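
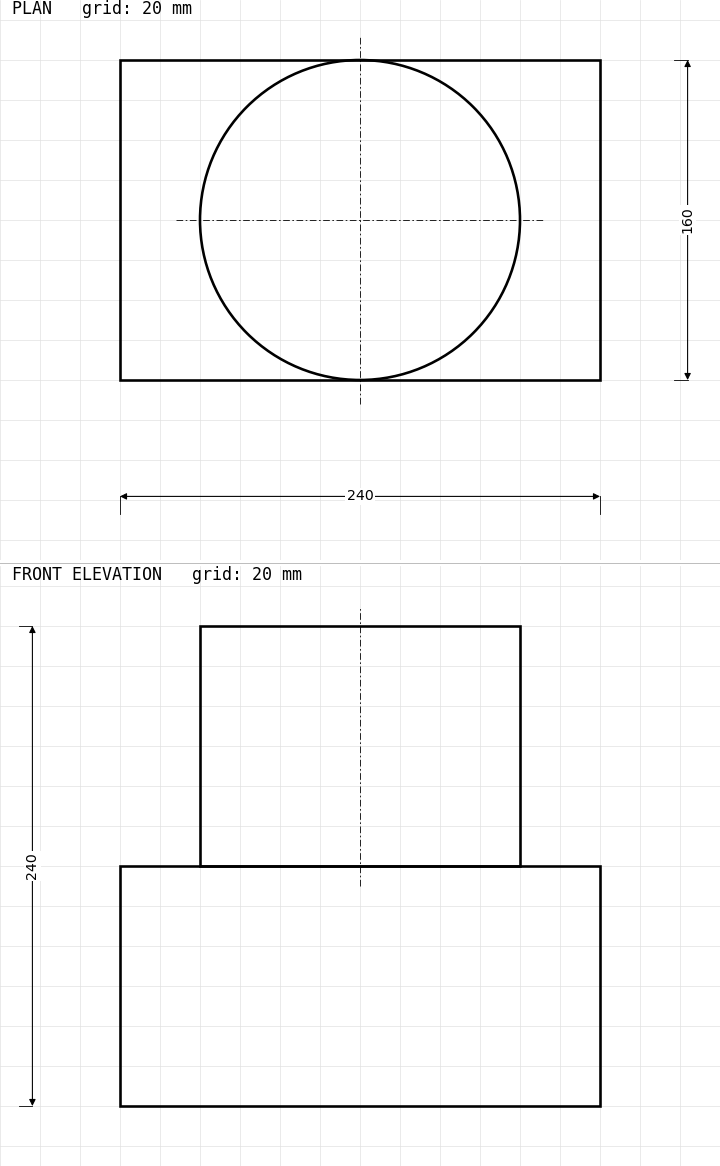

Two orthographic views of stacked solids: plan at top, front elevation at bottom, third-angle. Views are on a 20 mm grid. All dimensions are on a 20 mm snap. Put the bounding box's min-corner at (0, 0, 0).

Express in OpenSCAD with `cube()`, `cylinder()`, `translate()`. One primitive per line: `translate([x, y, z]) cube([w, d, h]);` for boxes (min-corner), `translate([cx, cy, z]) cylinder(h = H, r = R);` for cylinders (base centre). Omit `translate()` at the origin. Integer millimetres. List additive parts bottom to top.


cube([240, 160, 120]);
translate([120, 80, 120]) cylinder(h = 120, r = 80);


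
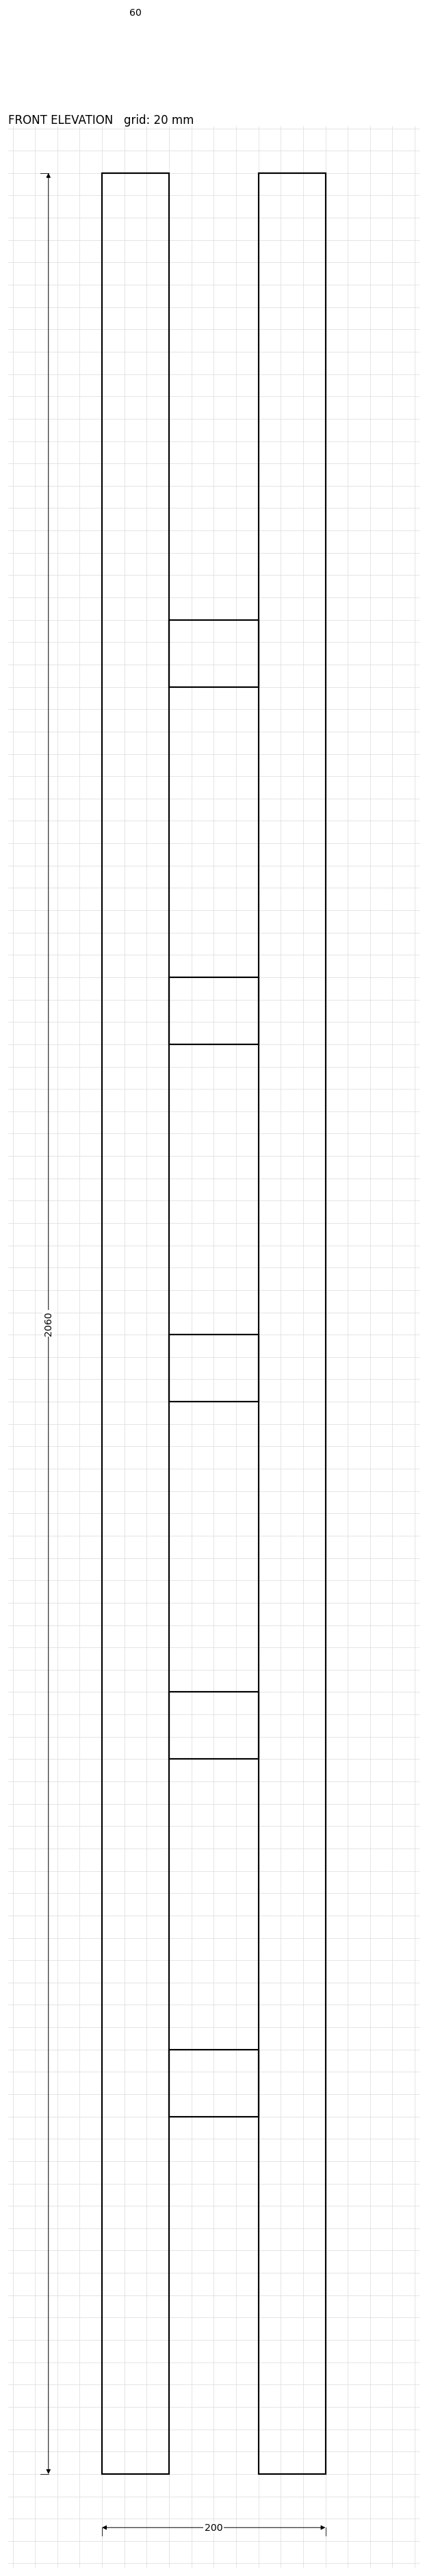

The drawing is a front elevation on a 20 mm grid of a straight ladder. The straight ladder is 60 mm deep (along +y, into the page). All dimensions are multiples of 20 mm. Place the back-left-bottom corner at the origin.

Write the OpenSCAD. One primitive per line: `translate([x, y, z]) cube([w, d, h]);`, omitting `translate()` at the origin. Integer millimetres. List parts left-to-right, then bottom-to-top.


cube([60, 60, 2060]);
translate([60, 0, 320]) cube([80, 60, 60]);
translate([60, 0, 640]) cube([80, 60, 60]);
translate([60, 0, 960]) cube([80, 60, 60]);
translate([60, 0, 1280]) cube([80, 60, 60]);
translate([60, 0, 1600]) cube([80, 60, 60]);
translate([140, 0, 0]) cube([60, 60, 2060]);


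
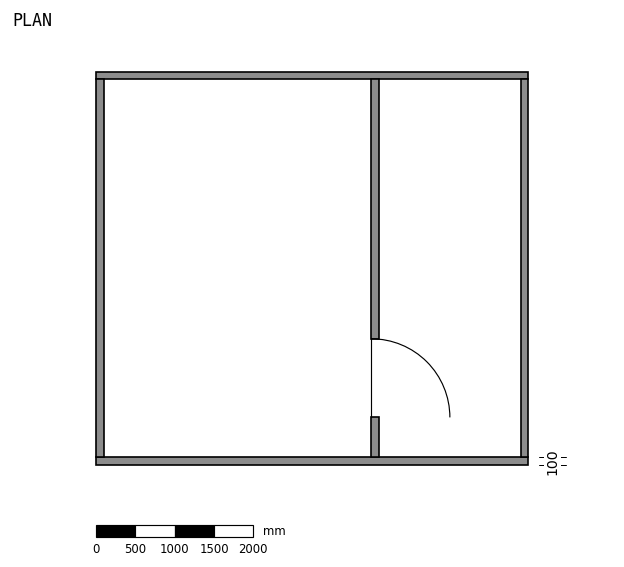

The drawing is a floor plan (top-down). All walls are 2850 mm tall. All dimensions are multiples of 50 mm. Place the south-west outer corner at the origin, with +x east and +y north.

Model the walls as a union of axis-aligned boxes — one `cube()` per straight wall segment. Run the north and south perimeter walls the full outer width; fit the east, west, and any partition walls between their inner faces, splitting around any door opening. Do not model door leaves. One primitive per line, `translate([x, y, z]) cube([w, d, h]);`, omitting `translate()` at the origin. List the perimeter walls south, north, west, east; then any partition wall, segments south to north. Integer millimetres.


cube([5500, 100, 2850]);
translate([0, 4900, 0]) cube([5500, 100, 2850]);
translate([0, 100, 0]) cube([100, 4800, 2850]);
translate([5400, 100, 0]) cube([100, 4800, 2850]);
translate([3500, 100, 0]) cube([100, 500, 2850]);
translate([3500, 1600, 0]) cube([100, 3300, 2850]);


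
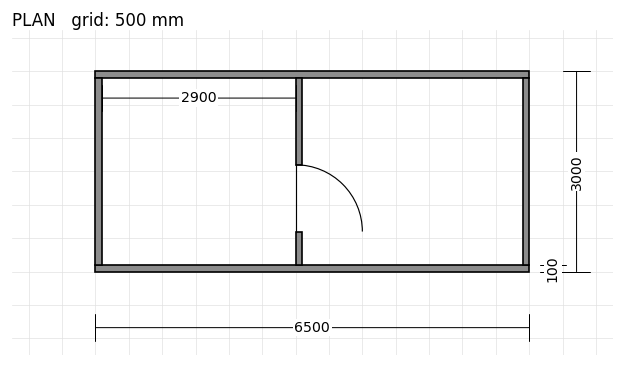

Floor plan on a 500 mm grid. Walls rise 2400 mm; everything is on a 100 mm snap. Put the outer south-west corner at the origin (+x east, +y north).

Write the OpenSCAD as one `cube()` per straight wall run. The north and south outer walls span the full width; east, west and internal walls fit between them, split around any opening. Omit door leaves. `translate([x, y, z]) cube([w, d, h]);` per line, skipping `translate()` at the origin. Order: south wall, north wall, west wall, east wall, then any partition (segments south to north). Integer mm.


cube([6500, 100, 2400]);
translate([0, 2900, 0]) cube([6500, 100, 2400]);
translate([0, 100, 0]) cube([100, 2800, 2400]);
translate([6400, 100, 0]) cube([100, 2800, 2400]);
translate([3000, 100, 0]) cube([100, 500, 2400]);
translate([3000, 1600, 0]) cube([100, 1300, 2400]);


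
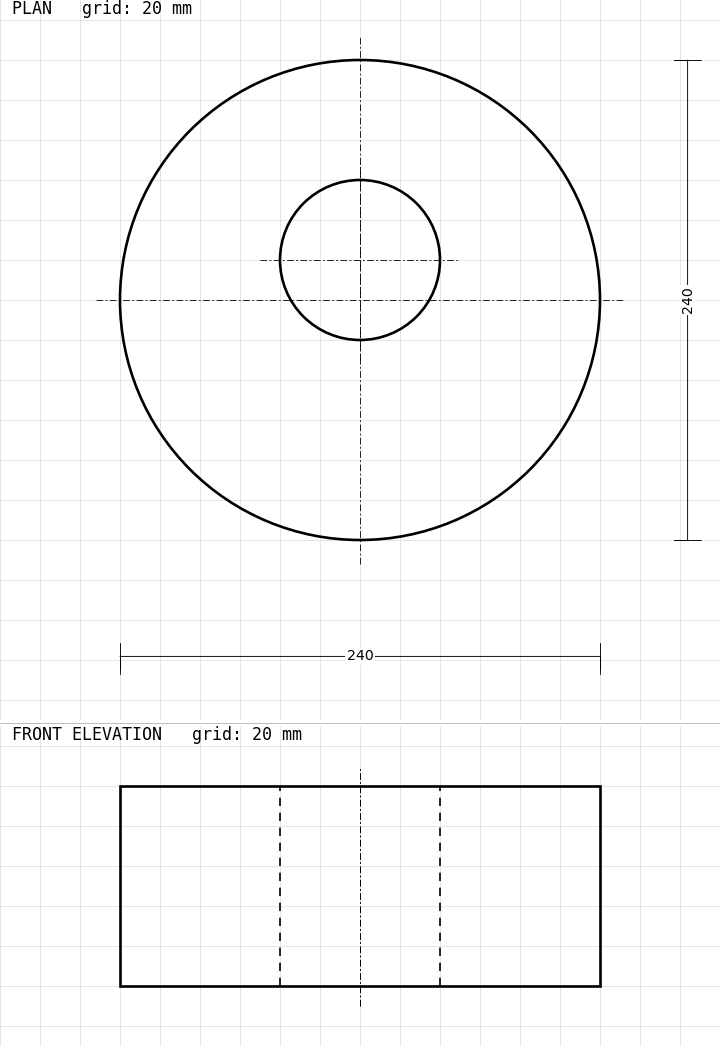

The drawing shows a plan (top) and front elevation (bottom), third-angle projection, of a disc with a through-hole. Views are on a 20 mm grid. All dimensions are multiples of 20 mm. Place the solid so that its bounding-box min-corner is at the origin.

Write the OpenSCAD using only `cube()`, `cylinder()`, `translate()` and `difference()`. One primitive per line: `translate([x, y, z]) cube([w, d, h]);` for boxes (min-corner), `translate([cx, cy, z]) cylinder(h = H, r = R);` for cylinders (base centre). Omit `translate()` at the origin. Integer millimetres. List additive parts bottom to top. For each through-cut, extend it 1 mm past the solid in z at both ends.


difference() {
  translate([120, 120, 0]) cylinder(h = 100, r = 120);
  translate([120, 140, -1]) cylinder(h = 102, r = 40);
}


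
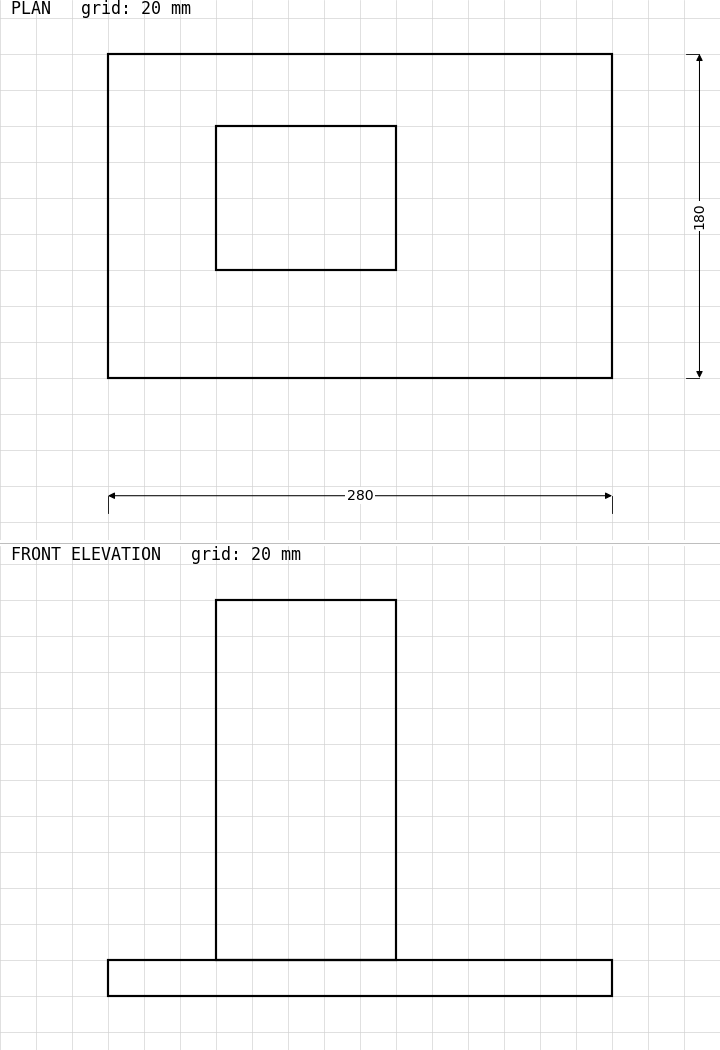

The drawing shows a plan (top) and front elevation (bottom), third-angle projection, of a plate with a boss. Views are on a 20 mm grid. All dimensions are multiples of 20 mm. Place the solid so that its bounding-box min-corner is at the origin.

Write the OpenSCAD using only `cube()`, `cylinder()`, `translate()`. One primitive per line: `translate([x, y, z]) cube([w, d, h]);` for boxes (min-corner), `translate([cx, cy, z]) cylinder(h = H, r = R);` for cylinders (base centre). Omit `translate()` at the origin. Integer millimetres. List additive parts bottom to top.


cube([280, 180, 20]);
translate([60, 60, 20]) cube([100, 80, 200]);


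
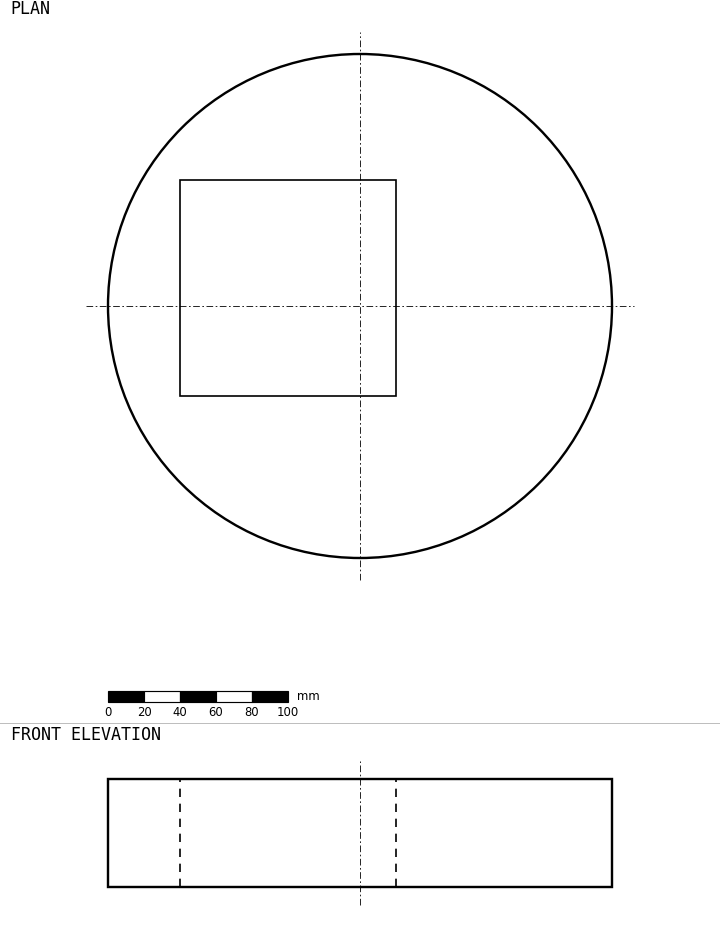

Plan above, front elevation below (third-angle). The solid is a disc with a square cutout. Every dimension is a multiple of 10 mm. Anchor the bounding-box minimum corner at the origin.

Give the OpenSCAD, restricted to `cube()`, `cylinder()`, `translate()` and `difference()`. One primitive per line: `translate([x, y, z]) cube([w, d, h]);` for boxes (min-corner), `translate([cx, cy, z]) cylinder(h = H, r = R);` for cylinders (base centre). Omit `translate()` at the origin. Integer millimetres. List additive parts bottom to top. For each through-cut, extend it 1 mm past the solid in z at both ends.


difference() {
  translate([140, 140, 0]) cylinder(h = 60, r = 140);
  translate([40, 90, -1]) cube([120, 120, 62]);
}


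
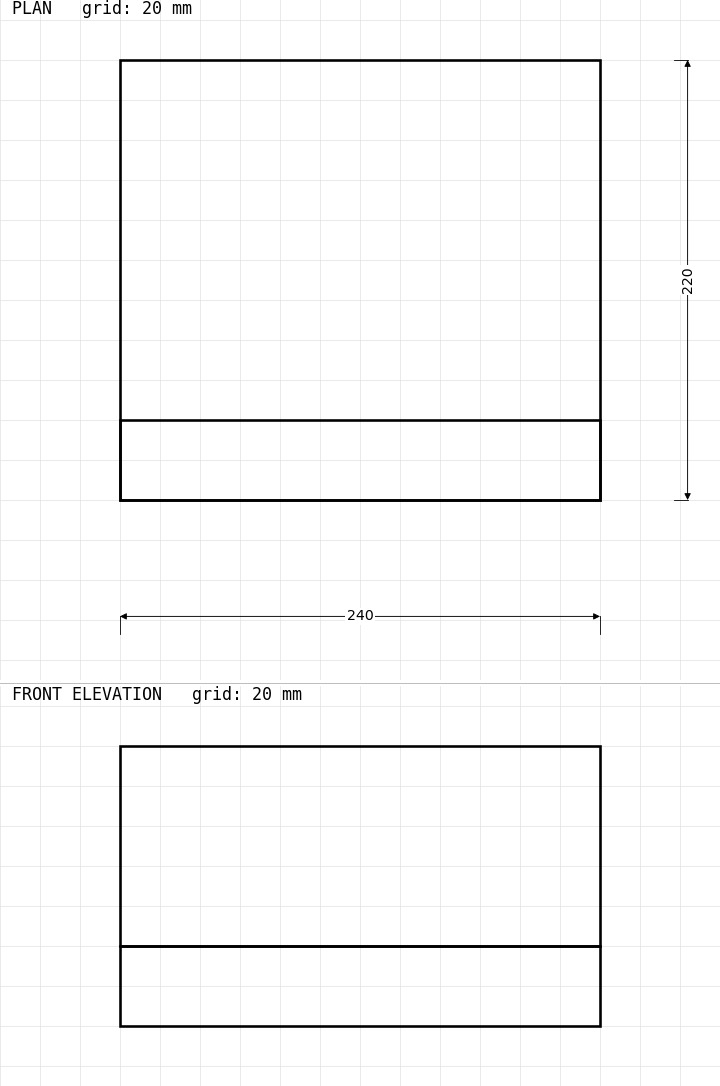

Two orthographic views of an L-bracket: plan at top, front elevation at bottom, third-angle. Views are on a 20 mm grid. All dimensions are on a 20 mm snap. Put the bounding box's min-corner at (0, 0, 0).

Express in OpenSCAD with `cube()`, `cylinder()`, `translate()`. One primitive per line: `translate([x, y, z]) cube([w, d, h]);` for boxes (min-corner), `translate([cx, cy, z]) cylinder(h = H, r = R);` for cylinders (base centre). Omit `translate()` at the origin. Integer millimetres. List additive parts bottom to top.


cube([240, 220, 40]);
translate([0, 0, 40]) cube([240, 40, 100]);


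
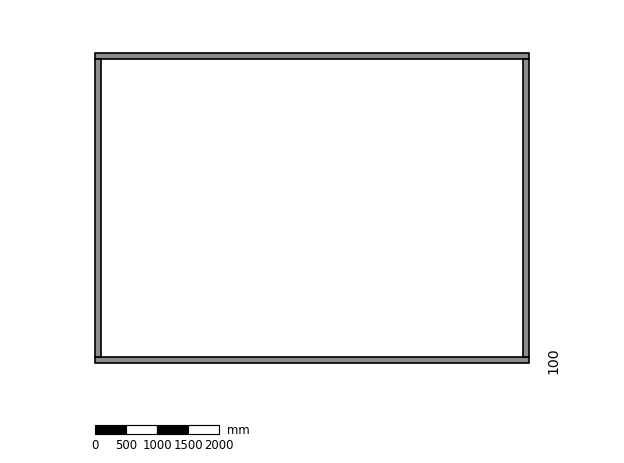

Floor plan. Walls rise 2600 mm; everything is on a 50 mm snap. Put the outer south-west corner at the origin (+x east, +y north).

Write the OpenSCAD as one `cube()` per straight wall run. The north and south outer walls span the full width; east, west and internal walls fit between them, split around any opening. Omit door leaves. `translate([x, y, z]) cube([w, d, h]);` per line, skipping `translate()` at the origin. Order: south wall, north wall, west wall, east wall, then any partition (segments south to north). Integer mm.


cube([7000, 100, 2600]);
translate([0, 4900, 0]) cube([7000, 100, 2600]);
translate([0, 100, 0]) cube([100, 4800, 2600]);
translate([6900, 100, 0]) cube([100, 4800, 2600]);


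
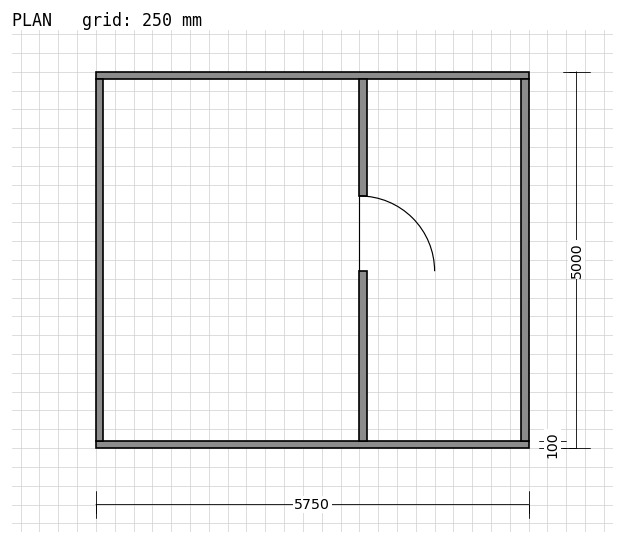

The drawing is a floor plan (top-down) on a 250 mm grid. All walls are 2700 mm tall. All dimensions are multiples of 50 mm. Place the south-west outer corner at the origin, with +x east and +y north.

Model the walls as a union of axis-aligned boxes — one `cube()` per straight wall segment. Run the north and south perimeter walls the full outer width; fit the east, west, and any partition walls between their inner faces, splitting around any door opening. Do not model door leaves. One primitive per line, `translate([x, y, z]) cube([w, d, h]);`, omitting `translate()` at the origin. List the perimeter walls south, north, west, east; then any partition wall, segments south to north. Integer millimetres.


cube([5750, 100, 2700]);
translate([0, 4900, 0]) cube([5750, 100, 2700]);
translate([0, 100, 0]) cube([100, 4800, 2700]);
translate([5650, 100, 0]) cube([100, 4800, 2700]);
translate([3500, 100, 0]) cube([100, 2250, 2700]);
translate([3500, 3350, 0]) cube([100, 1550, 2700]);


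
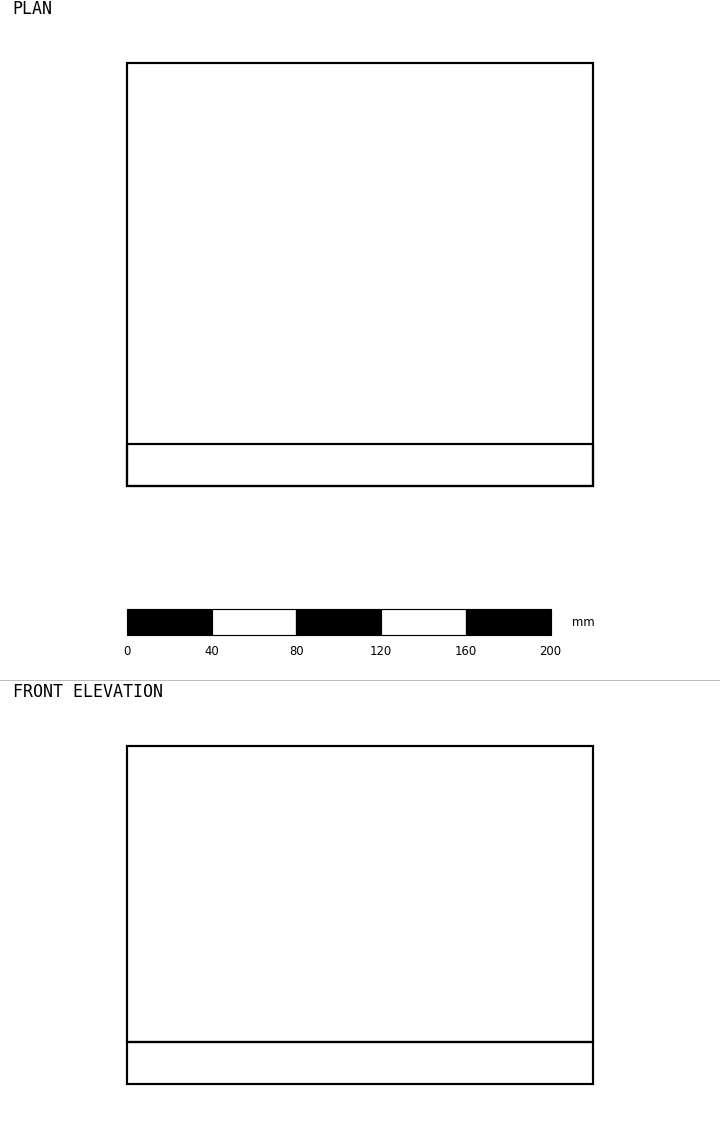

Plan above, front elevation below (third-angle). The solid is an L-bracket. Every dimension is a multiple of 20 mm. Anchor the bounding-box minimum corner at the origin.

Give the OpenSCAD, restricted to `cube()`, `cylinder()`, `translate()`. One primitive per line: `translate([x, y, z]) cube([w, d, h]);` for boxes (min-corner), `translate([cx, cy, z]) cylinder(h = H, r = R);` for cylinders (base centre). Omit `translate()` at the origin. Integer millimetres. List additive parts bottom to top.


cube([220, 200, 20]);
translate([0, 0, 20]) cube([220, 20, 140]);


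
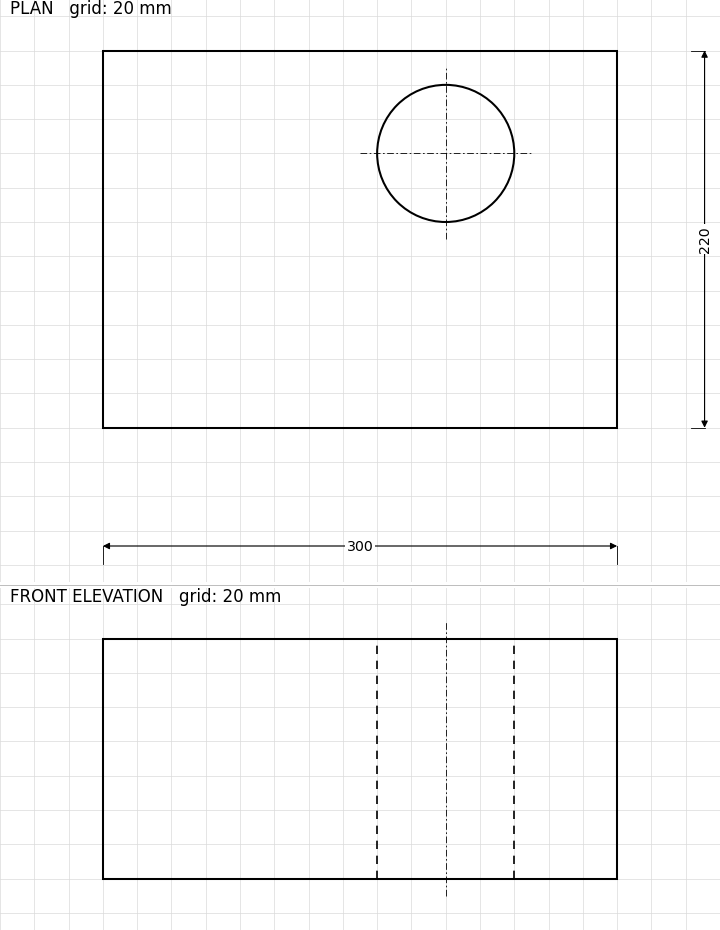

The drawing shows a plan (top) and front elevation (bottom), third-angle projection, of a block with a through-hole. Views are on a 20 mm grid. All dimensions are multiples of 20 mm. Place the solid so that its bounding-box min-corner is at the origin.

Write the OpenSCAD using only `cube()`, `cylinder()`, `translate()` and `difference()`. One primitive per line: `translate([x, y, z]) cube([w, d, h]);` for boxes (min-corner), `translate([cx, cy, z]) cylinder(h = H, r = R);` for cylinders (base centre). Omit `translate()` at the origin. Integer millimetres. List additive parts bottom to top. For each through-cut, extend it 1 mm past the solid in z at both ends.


difference() {
  cube([300, 220, 140]);
  translate([200, 160, -1]) cylinder(h = 142, r = 40);
}


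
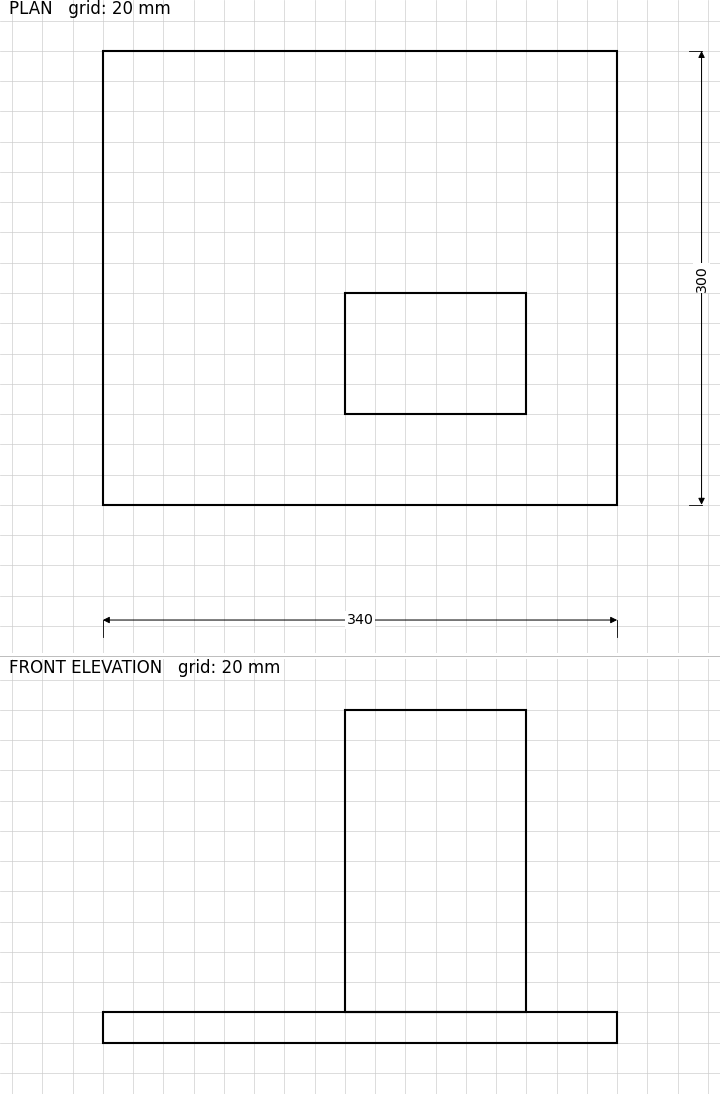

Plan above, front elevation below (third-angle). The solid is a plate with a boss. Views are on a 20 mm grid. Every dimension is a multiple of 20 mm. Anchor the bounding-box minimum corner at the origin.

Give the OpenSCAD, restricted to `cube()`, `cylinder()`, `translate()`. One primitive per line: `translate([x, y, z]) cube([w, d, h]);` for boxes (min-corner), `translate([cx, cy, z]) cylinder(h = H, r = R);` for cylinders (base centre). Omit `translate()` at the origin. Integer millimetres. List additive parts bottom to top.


cube([340, 300, 20]);
translate([160, 60, 20]) cube([120, 80, 200]);


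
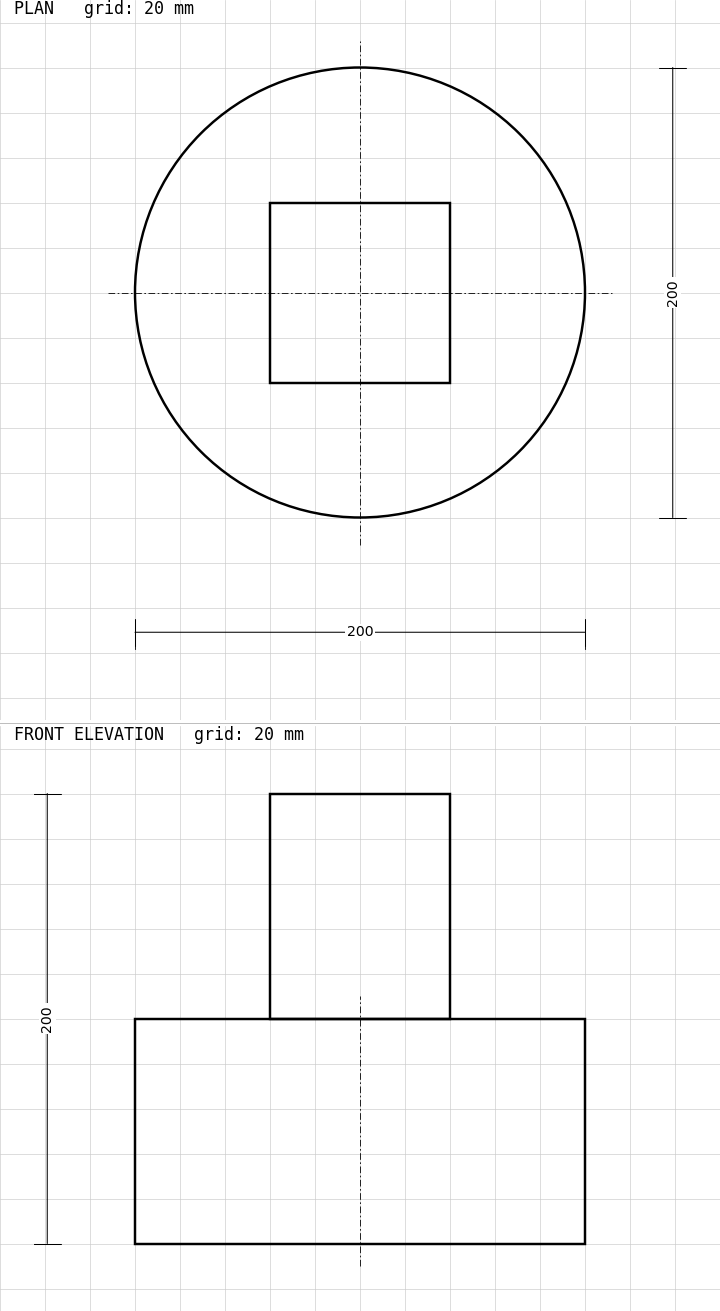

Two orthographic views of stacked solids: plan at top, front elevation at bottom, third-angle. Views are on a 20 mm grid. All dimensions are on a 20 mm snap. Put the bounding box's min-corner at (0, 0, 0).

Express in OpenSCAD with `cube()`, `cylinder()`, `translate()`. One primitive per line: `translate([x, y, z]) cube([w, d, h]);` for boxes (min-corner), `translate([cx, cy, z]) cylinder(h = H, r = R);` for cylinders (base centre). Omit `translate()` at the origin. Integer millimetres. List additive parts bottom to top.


translate([100, 100, 0]) cylinder(h = 100, r = 100);
translate([60, 60, 100]) cube([80, 80, 100]);


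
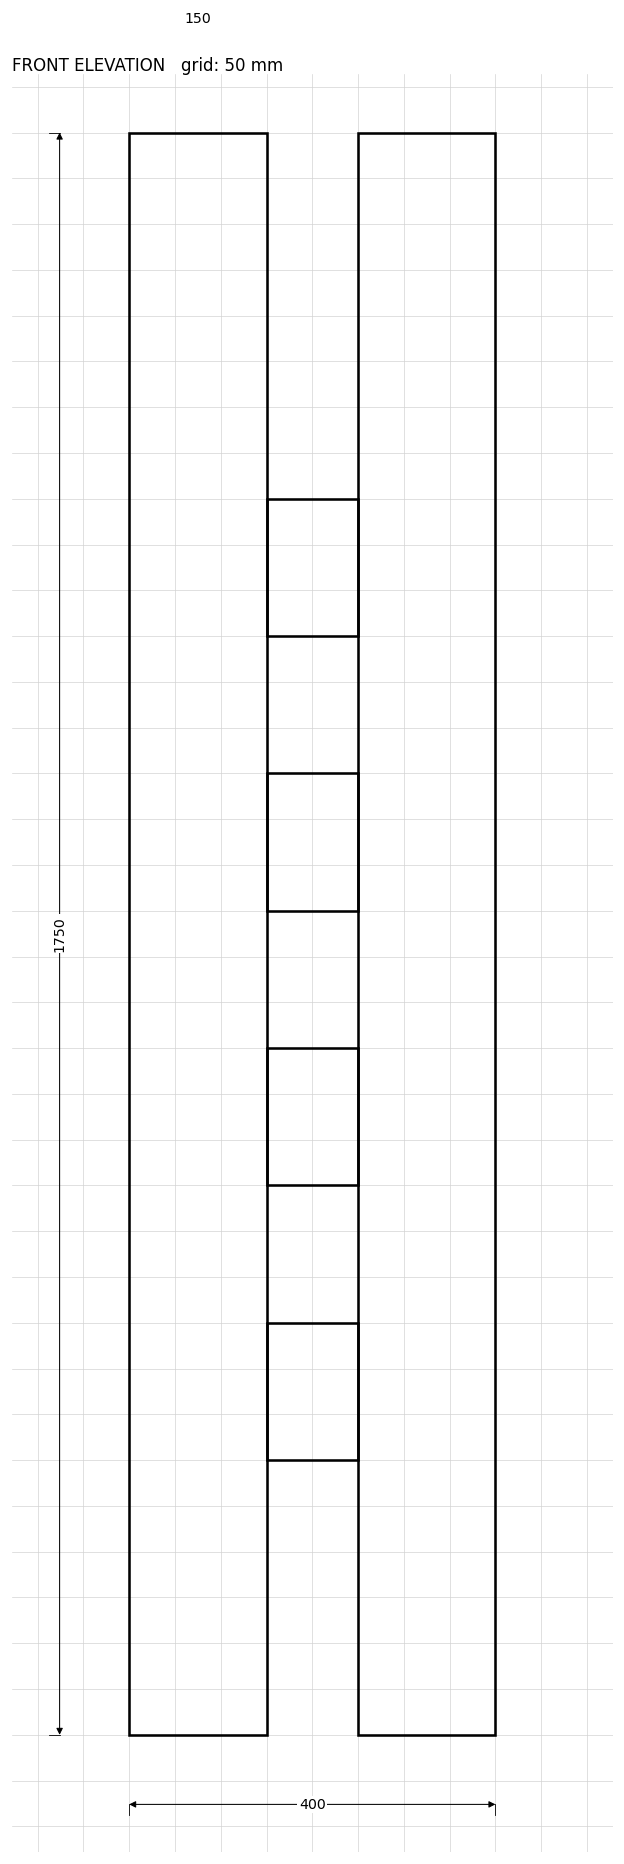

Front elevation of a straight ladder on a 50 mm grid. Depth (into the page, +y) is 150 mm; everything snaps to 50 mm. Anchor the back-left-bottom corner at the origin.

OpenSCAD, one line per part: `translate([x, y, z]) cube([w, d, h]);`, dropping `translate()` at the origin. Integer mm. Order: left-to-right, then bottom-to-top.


cube([150, 150, 1750]);
translate([150, 0, 300]) cube([100, 150, 150]);
translate([150, 0, 600]) cube([100, 150, 150]);
translate([150, 0, 900]) cube([100, 150, 150]);
translate([150, 0, 1200]) cube([100, 150, 150]);
translate([250, 0, 0]) cube([150, 150, 1750]);


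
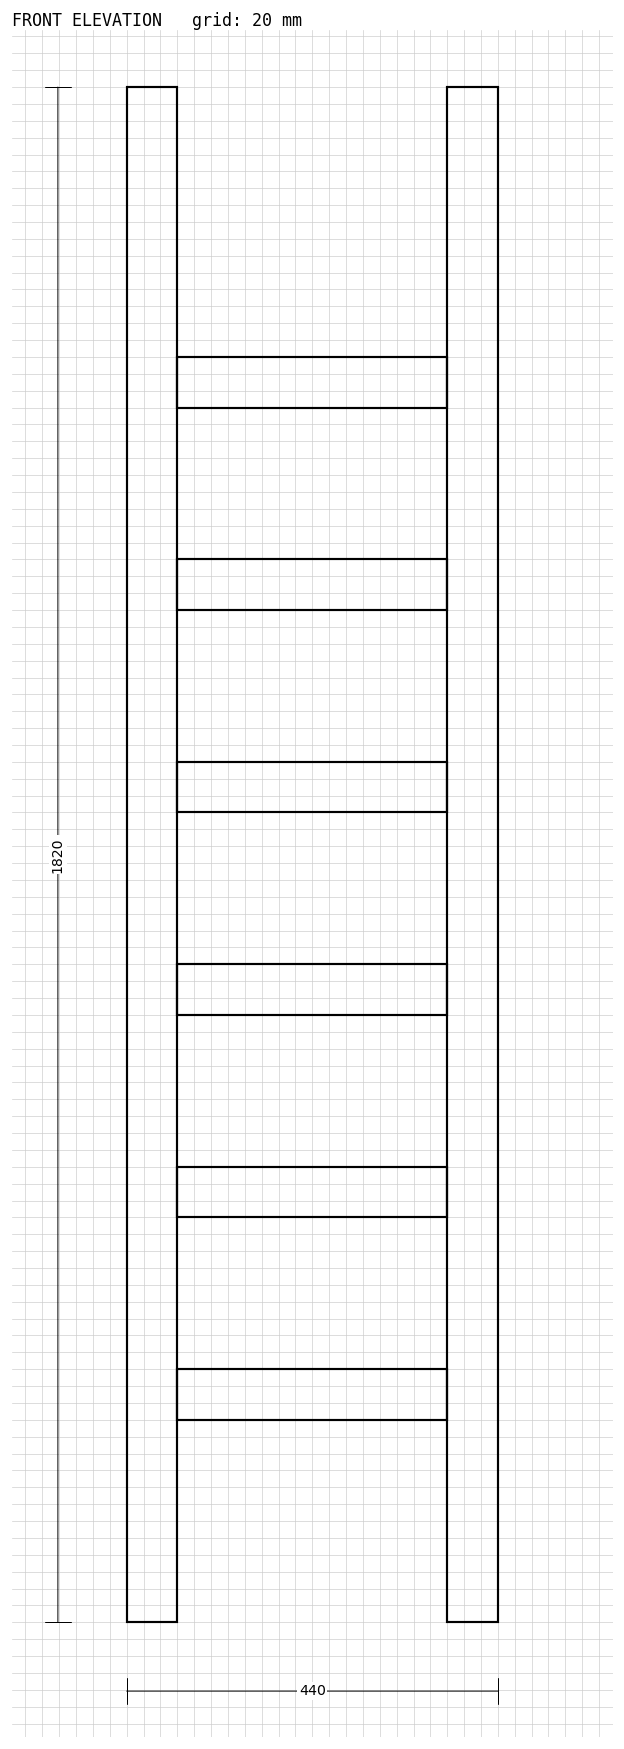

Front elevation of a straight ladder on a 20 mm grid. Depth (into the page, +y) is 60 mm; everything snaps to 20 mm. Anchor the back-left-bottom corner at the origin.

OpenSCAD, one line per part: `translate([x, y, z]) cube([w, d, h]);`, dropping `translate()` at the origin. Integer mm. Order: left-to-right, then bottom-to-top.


cube([60, 60, 1820]);
translate([60, 0, 240]) cube([320, 60, 60]);
translate([60, 0, 480]) cube([320, 60, 60]);
translate([60, 0, 720]) cube([320, 60, 60]);
translate([60, 0, 960]) cube([320, 60, 60]);
translate([60, 0, 1200]) cube([320, 60, 60]);
translate([60, 0, 1440]) cube([320, 60, 60]);
translate([380, 0, 0]) cube([60, 60, 1820]);


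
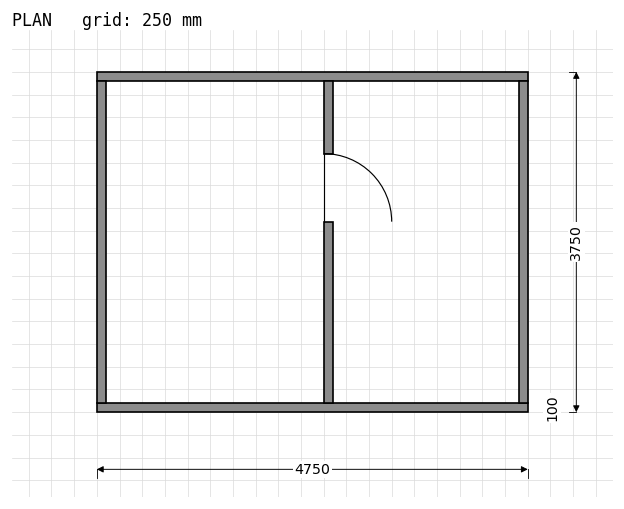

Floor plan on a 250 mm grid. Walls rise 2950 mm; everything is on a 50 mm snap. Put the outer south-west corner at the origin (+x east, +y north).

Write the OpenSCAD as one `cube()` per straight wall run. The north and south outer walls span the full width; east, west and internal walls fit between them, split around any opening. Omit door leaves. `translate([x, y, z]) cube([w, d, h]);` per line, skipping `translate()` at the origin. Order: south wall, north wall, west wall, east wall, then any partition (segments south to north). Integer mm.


cube([4750, 100, 2950]);
translate([0, 3650, 0]) cube([4750, 100, 2950]);
translate([0, 100, 0]) cube([100, 3550, 2950]);
translate([4650, 100, 0]) cube([100, 3550, 2950]);
translate([2500, 100, 0]) cube([100, 2000, 2950]);
translate([2500, 2850, 0]) cube([100, 800, 2950]);


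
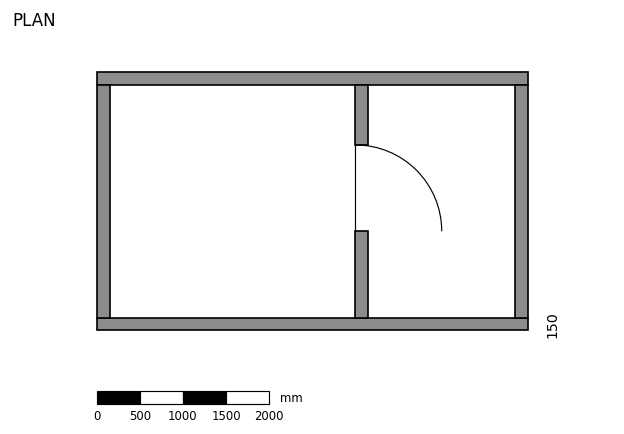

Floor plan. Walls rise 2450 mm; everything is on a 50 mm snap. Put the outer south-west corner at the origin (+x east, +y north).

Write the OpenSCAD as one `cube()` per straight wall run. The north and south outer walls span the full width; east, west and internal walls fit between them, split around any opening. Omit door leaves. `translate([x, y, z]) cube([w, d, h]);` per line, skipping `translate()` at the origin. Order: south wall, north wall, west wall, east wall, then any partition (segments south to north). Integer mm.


cube([5000, 150, 2450]);
translate([0, 2850, 0]) cube([5000, 150, 2450]);
translate([0, 150, 0]) cube([150, 2700, 2450]);
translate([4850, 150, 0]) cube([150, 2700, 2450]);
translate([3000, 150, 0]) cube([150, 1000, 2450]);
translate([3000, 2150, 0]) cube([150, 700, 2450]);


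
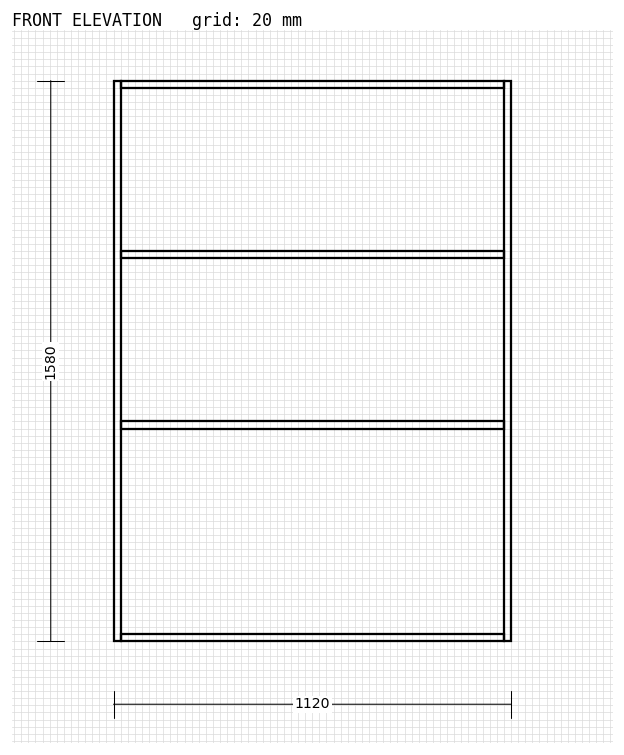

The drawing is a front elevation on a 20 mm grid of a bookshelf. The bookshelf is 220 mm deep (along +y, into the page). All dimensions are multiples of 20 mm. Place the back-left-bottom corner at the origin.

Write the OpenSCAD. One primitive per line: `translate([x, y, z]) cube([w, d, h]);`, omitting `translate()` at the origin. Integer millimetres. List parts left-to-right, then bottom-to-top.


cube([20, 220, 1580]);
translate([20, 0, 0]) cube([1080, 220, 20]);
translate([20, 0, 600]) cube([1080, 220, 20]);
translate([20, 0, 1080]) cube([1080, 220, 20]);
translate([20, 0, 1560]) cube([1080, 220, 20]);
translate([1100, 0, 0]) cube([20, 220, 1580]);


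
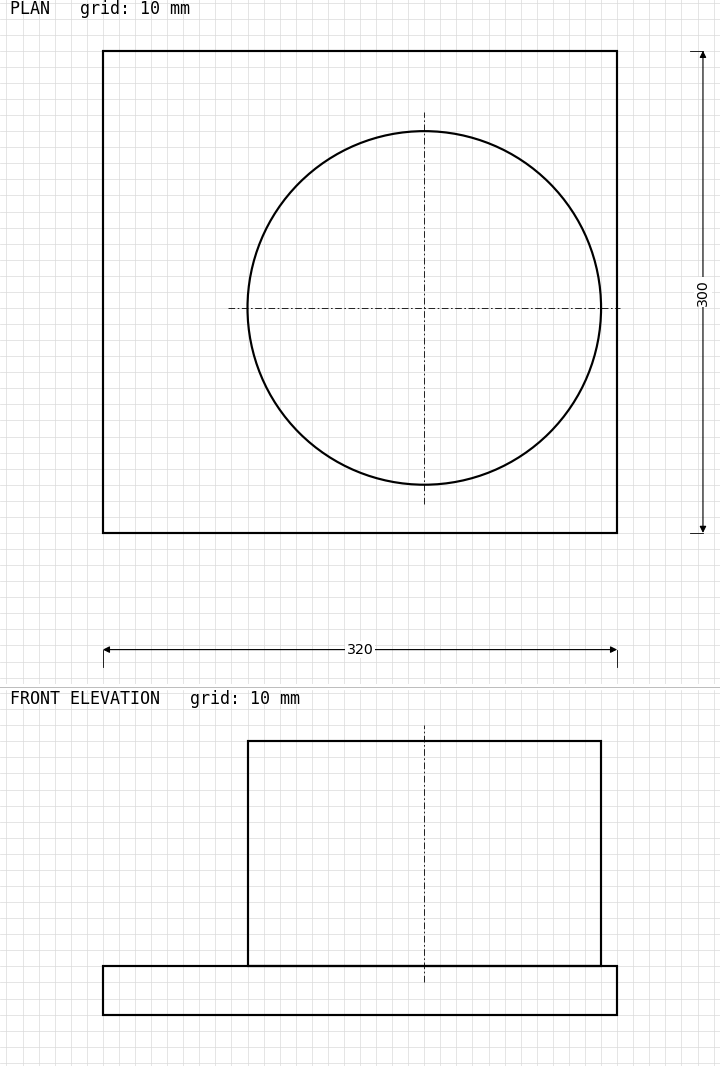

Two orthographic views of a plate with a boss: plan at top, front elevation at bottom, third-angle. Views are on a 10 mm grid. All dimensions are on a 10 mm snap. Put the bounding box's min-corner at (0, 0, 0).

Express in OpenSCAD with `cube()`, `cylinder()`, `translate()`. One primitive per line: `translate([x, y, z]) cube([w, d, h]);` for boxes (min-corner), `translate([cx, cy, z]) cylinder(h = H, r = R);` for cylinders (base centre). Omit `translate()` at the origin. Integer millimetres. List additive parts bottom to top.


cube([320, 300, 30]);
translate([200, 140, 30]) cylinder(h = 140, r = 110);


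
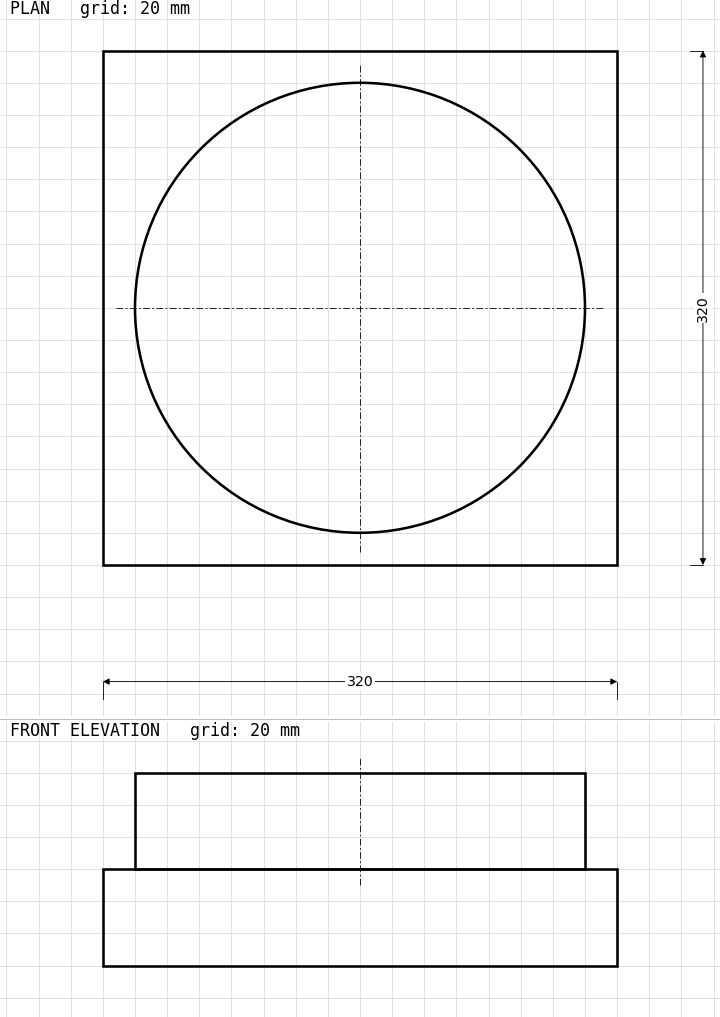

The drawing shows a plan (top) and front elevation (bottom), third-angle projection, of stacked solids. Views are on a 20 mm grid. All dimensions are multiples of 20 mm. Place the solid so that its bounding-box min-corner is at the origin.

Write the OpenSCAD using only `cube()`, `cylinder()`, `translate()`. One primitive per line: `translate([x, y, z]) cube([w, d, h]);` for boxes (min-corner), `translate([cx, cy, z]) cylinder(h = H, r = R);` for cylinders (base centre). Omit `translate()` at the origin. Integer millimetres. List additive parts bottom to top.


cube([320, 320, 60]);
translate([160, 160, 60]) cylinder(h = 60, r = 140);


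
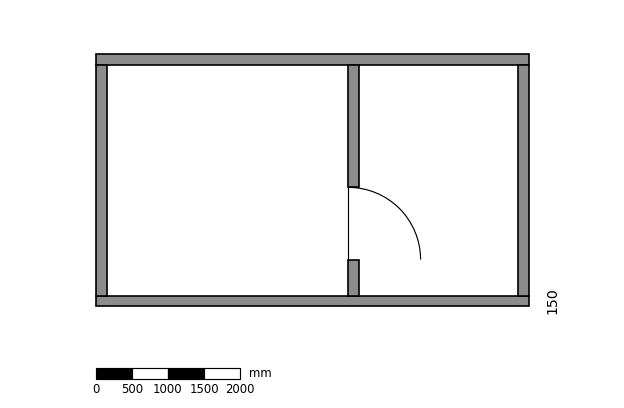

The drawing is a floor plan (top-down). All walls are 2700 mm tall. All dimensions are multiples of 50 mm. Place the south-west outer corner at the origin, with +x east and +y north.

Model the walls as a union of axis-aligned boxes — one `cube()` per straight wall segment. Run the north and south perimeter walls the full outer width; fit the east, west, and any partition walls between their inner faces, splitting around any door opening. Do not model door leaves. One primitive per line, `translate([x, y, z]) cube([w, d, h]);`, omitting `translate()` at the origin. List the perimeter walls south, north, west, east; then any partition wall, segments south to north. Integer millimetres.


cube([6000, 150, 2700]);
translate([0, 3350, 0]) cube([6000, 150, 2700]);
translate([0, 150, 0]) cube([150, 3200, 2700]);
translate([5850, 150, 0]) cube([150, 3200, 2700]);
translate([3500, 150, 0]) cube([150, 500, 2700]);
translate([3500, 1650, 0]) cube([150, 1700, 2700]);


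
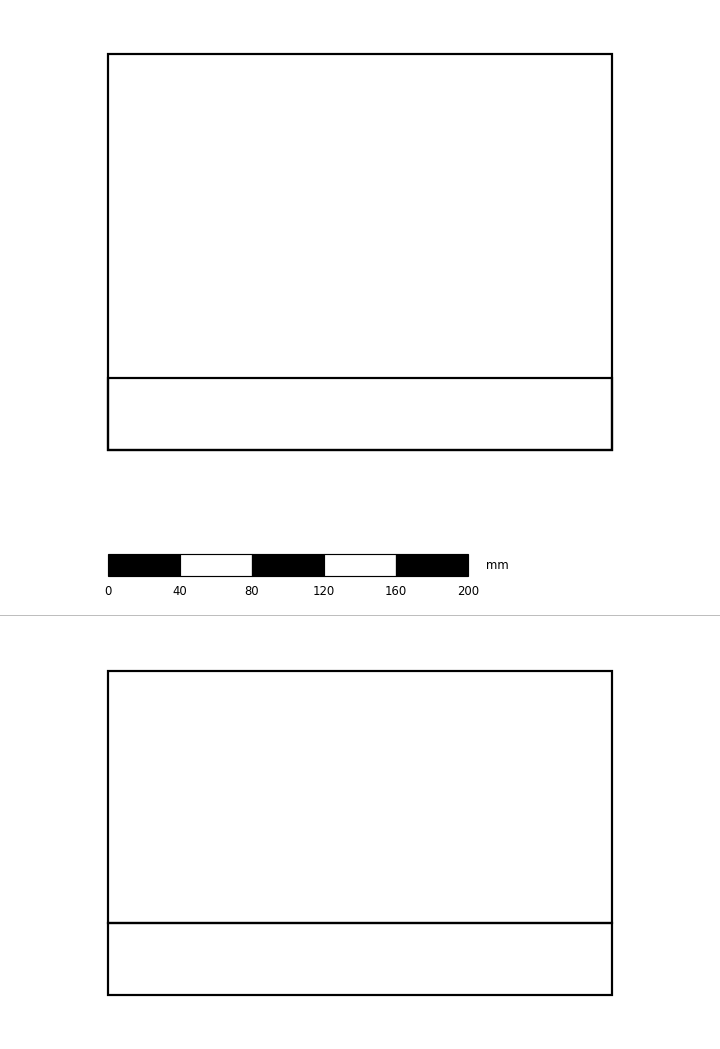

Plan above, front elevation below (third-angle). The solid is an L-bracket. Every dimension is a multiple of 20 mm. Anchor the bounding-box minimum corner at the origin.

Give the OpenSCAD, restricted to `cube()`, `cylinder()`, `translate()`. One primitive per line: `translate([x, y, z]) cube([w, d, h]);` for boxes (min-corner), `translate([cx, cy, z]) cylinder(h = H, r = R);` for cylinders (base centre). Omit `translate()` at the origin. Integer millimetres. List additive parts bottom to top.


cube([280, 220, 40]);
translate([0, 0, 40]) cube([280, 40, 140]);


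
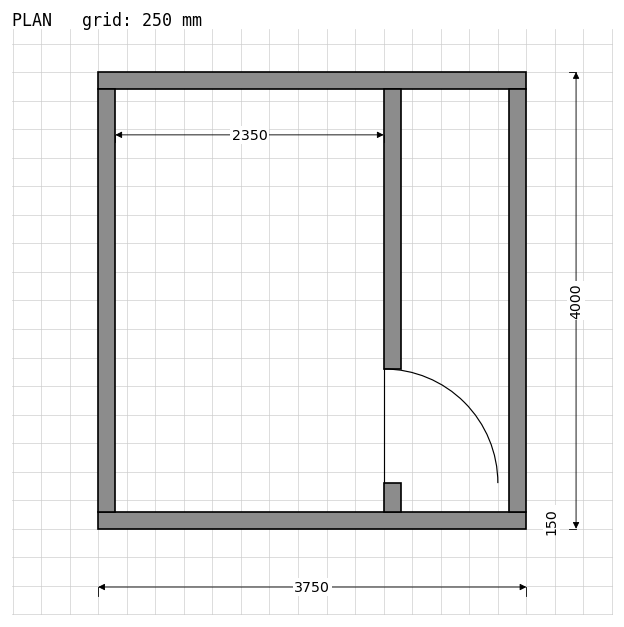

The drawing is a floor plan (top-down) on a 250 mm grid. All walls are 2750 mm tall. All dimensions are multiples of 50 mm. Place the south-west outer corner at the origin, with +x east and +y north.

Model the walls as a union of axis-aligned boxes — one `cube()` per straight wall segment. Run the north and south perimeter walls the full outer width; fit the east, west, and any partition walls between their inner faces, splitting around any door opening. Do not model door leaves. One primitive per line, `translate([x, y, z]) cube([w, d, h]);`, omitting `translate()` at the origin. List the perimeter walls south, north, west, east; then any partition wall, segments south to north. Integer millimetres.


cube([3750, 150, 2750]);
translate([0, 3850, 0]) cube([3750, 150, 2750]);
translate([0, 150, 0]) cube([150, 3700, 2750]);
translate([3600, 150, 0]) cube([150, 3700, 2750]);
translate([2500, 150, 0]) cube([150, 250, 2750]);
translate([2500, 1400, 0]) cube([150, 2450, 2750]);


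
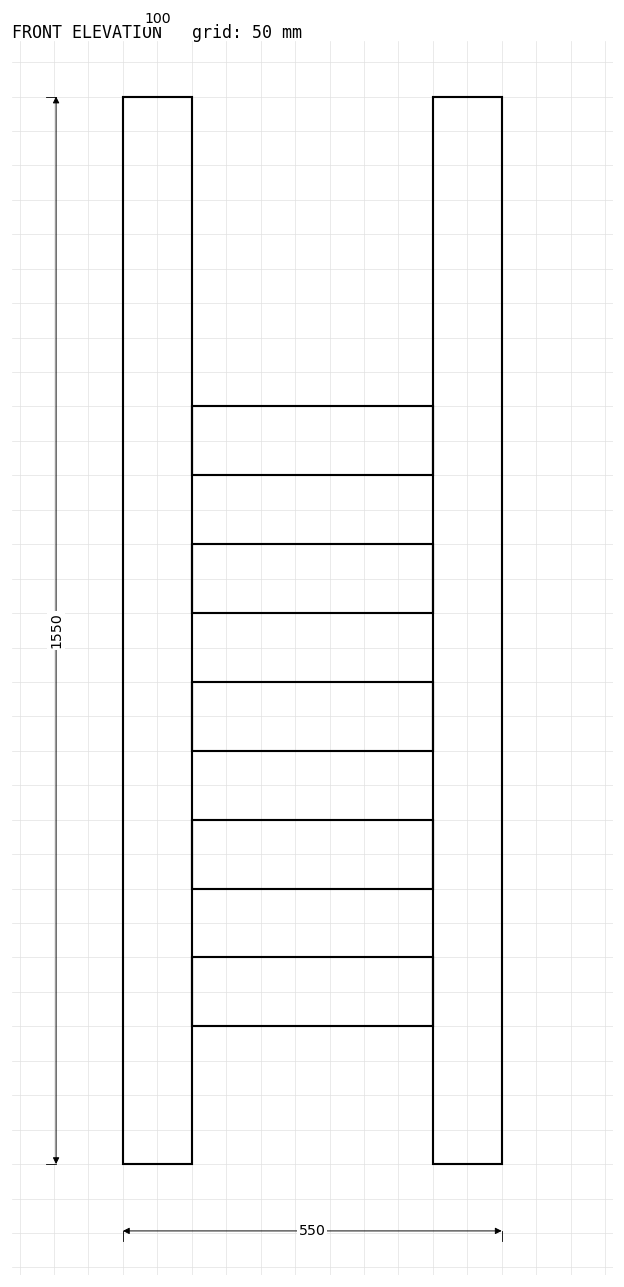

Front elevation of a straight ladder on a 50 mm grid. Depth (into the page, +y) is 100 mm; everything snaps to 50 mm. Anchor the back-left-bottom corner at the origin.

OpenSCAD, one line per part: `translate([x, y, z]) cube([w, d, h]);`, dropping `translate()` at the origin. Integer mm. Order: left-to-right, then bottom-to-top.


cube([100, 100, 1550]);
translate([100, 0, 200]) cube([350, 100, 100]);
translate([100, 0, 400]) cube([350, 100, 100]);
translate([100, 0, 600]) cube([350, 100, 100]);
translate([100, 0, 800]) cube([350, 100, 100]);
translate([100, 0, 1000]) cube([350, 100, 100]);
translate([450, 0, 0]) cube([100, 100, 1550]);


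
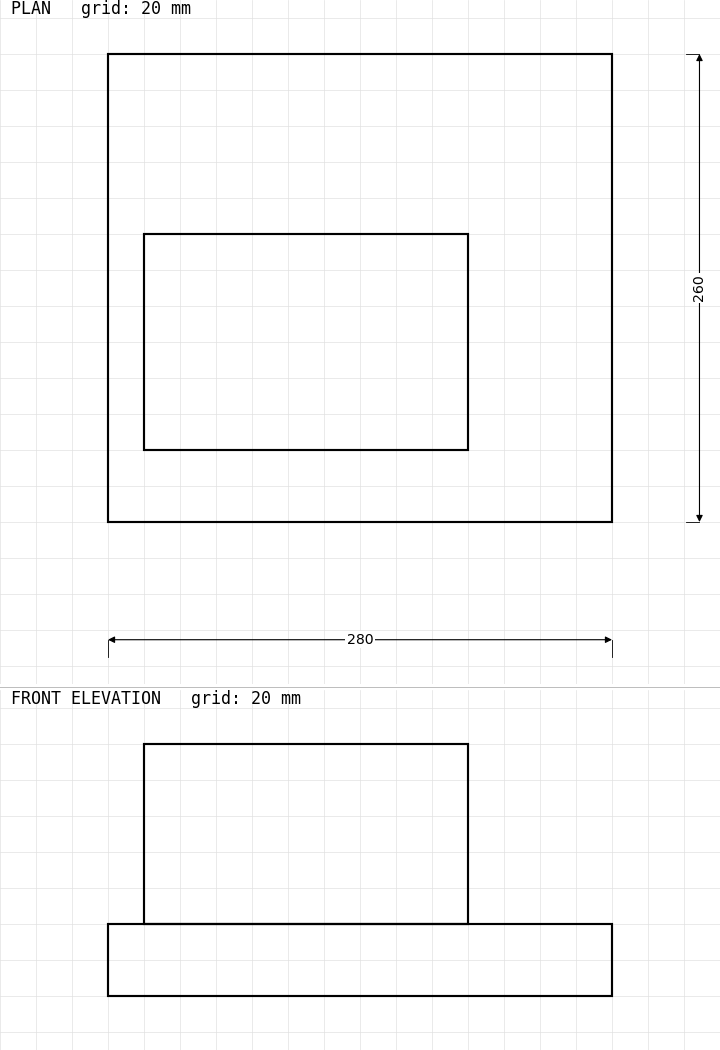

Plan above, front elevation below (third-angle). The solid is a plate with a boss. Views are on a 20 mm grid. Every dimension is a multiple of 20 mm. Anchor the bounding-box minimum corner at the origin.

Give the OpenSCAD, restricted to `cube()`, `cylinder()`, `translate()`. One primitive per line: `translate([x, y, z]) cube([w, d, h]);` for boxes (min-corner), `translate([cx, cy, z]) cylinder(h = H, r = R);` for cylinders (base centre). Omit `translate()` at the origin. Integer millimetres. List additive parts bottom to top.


cube([280, 260, 40]);
translate([20, 40, 40]) cube([180, 120, 100]);


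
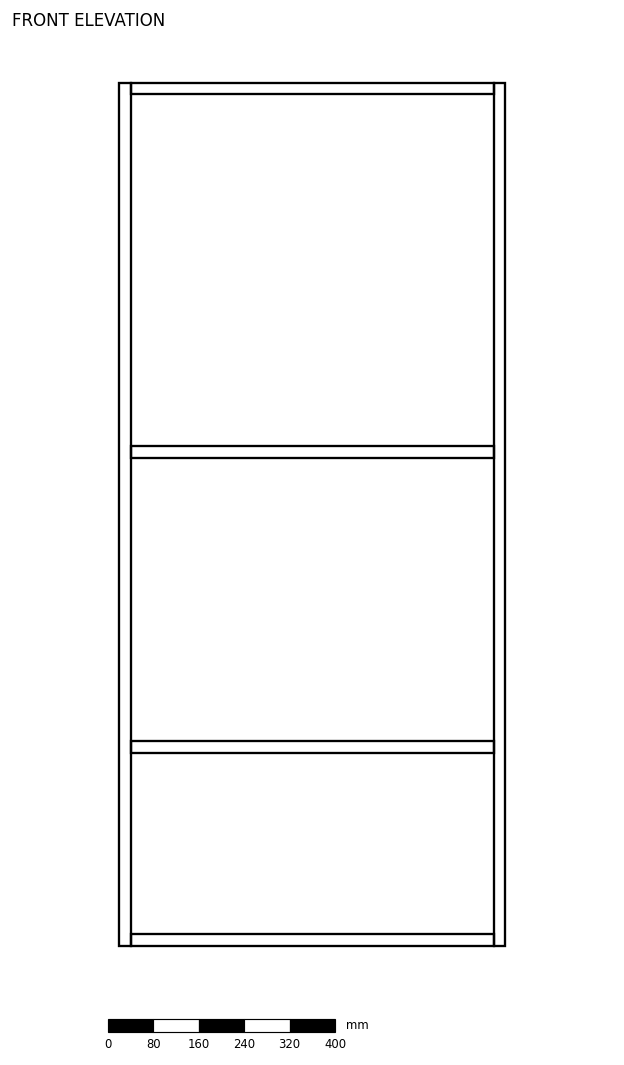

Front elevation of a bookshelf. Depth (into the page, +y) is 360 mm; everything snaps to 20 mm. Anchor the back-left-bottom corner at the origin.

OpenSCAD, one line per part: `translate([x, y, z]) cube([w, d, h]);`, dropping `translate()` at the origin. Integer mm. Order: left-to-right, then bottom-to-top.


cube([20, 360, 1520]);
translate([20, 0, 0]) cube([640, 360, 20]);
translate([20, 0, 340]) cube([640, 360, 20]);
translate([20, 0, 860]) cube([640, 360, 20]);
translate([20, 0, 1500]) cube([640, 360, 20]);
translate([660, 0, 0]) cube([20, 360, 1520]);


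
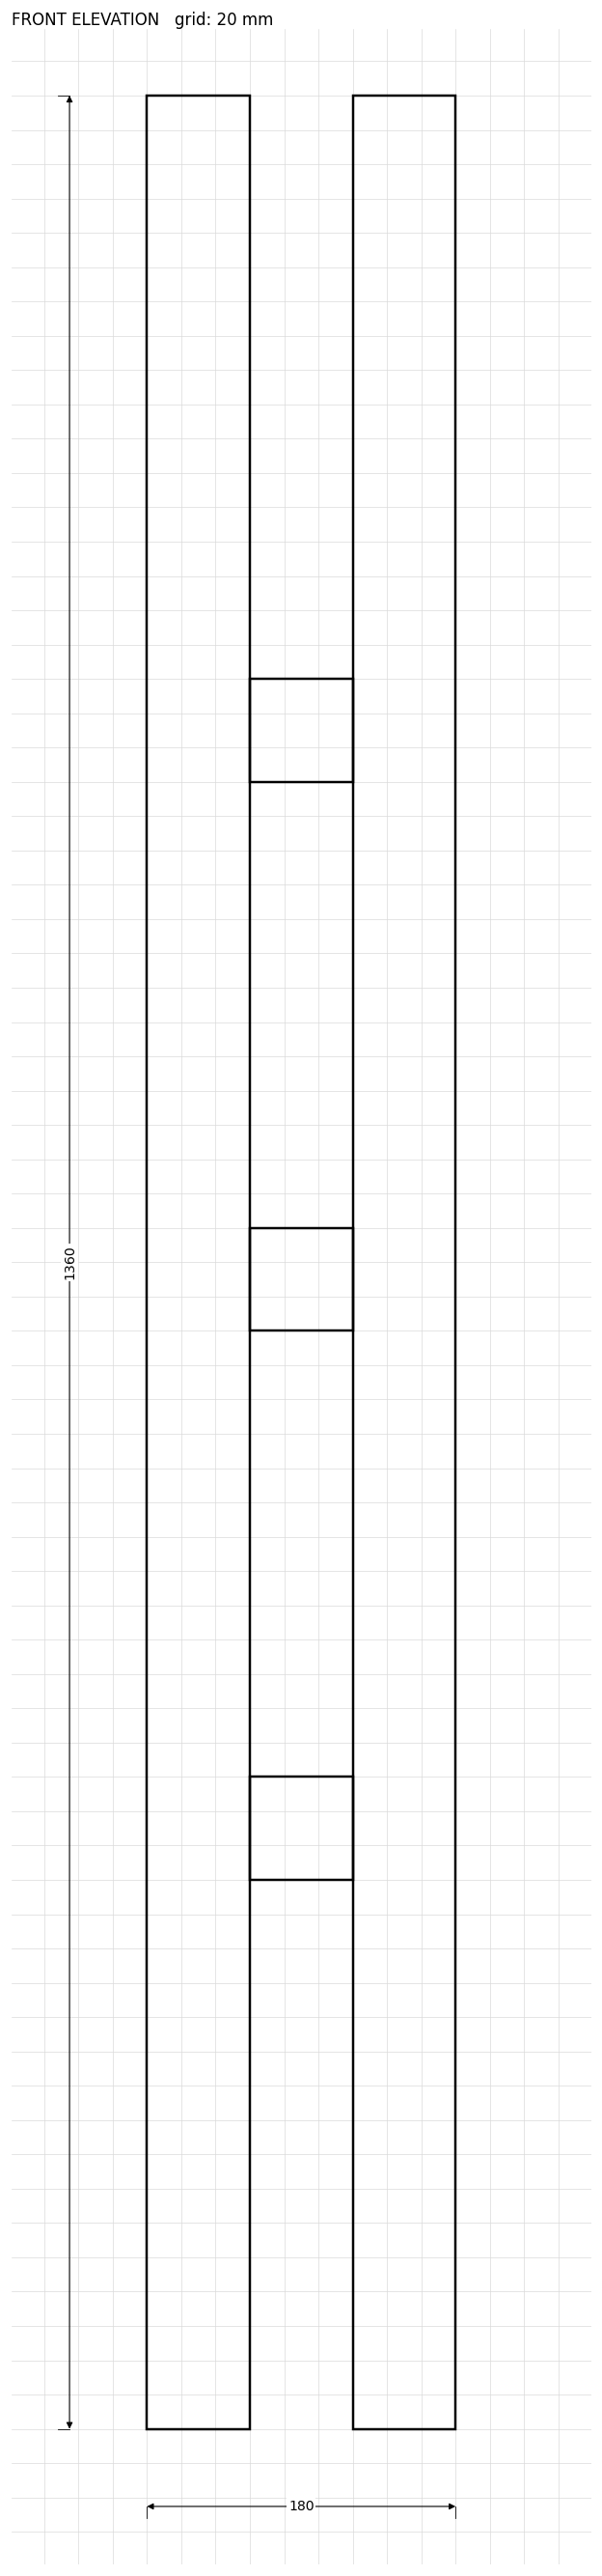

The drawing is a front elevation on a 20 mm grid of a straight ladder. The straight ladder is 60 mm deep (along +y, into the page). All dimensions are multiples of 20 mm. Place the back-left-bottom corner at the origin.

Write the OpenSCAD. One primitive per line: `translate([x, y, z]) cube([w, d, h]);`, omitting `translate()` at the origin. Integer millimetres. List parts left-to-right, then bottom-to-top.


cube([60, 60, 1360]);
translate([60, 0, 320]) cube([60, 60, 60]);
translate([60, 0, 640]) cube([60, 60, 60]);
translate([60, 0, 960]) cube([60, 60, 60]);
translate([120, 0, 0]) cube([60, 60, 1360]);


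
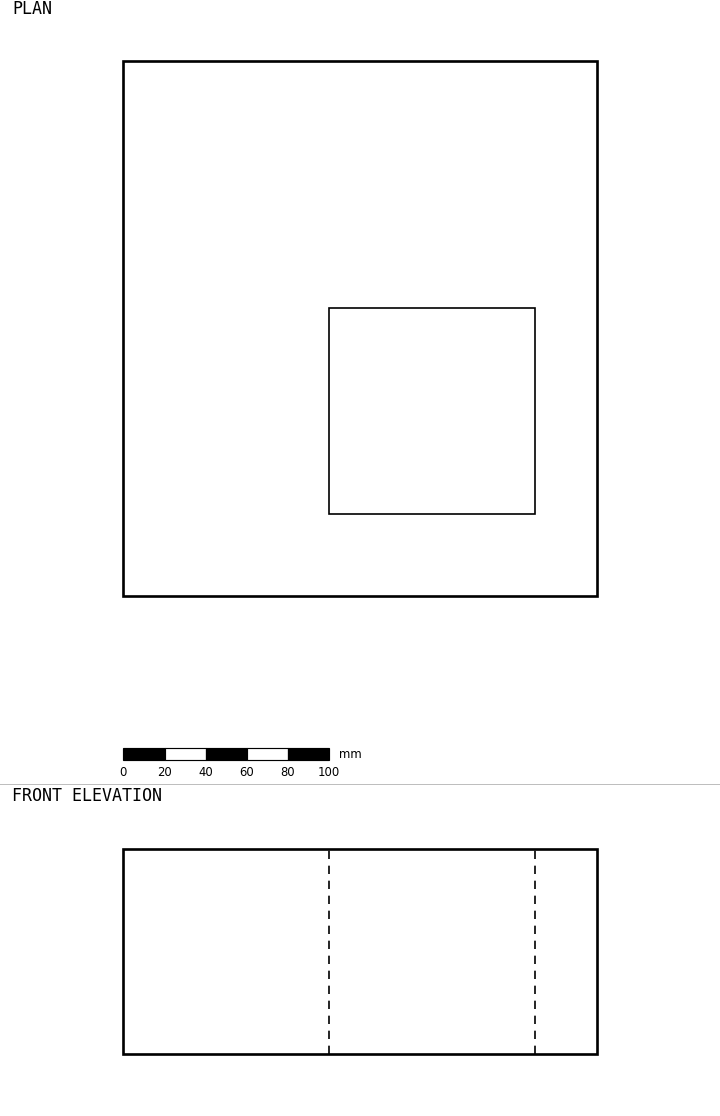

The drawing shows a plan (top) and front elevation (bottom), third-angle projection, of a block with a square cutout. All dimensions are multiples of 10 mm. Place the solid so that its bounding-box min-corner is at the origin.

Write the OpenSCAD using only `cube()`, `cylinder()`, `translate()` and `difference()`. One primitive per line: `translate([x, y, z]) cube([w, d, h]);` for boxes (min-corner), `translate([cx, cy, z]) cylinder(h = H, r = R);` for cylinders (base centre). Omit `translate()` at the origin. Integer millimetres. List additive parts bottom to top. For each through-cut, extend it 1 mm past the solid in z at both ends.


difference() {
  cube([230, 260, 100]);
  translate([100, 40, -1]) cube([100, 100, 102]);
}


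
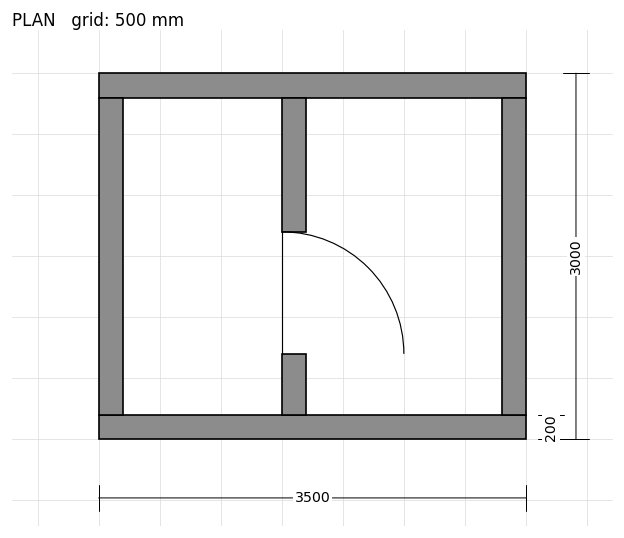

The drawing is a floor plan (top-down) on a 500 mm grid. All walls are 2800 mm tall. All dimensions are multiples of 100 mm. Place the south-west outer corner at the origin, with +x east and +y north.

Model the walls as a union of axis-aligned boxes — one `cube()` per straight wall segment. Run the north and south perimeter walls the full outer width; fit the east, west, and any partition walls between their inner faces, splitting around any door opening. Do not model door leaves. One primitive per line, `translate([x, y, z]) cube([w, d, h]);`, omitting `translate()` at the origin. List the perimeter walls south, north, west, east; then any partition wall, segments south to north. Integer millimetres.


cube([3500, 200, 2800]);
translate([0, 2800, 0]) cube([3500, 200, 2800]);
translate([0, 200, 0]) cube([200, 2600, 2800]);
translate([3300, 200, 0]) cube([200, 2600, 2800]);
translate([1500, 200, 0]) cube([200, 500, 2800]);
translate([1500, 1700, 0]) cube([200, 1100, 2800]);


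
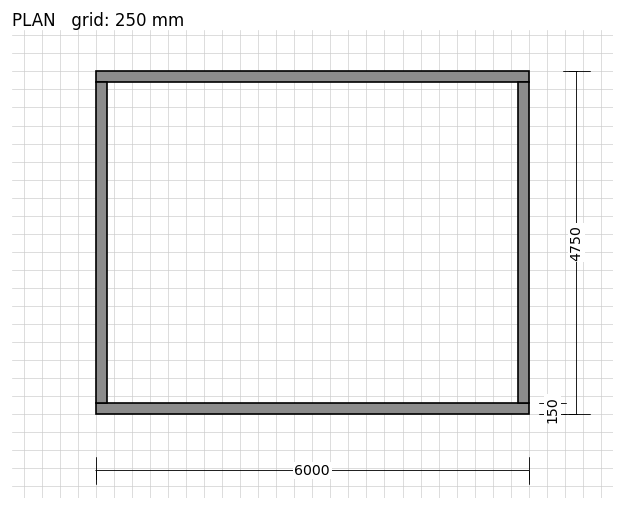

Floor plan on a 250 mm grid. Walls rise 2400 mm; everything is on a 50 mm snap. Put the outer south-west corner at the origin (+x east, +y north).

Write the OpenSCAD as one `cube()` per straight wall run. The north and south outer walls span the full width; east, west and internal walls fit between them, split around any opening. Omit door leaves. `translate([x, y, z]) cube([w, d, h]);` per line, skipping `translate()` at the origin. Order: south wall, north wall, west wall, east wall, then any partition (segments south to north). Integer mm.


cube([6000, 150, 2400]);
translate([0, 4600, 0]) cube([6000, 150, 2400]);
translate([0, 150, 0]) cube([150, 4450, 2400]);
translate([5850, 150, 0]) cube([150, 4450, 2400]);


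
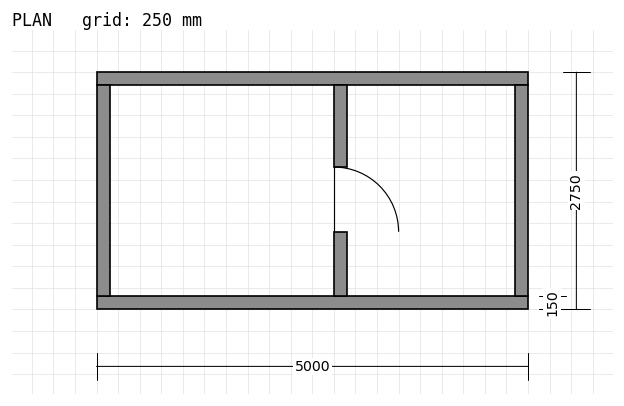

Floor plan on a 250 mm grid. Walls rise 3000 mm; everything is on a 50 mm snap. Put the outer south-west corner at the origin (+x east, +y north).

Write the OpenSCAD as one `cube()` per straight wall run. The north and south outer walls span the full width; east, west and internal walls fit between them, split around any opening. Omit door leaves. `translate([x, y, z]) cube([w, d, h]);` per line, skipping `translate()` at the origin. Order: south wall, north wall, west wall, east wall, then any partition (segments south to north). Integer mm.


cube([5000, 150, 3000]);
translate([0, 2600, 0]) cube([5000, 150, 3000]);
translate([0, 150, 0]) cube([150, 2450, 3000]);
translate([4850, 150, 0]) cube([150, 2450, 3000]);
translate([2750, 150, 0]) cube([150, 750, 3000]);
translate([2750, 1650, 0]) cube([150, 950, 3000]);


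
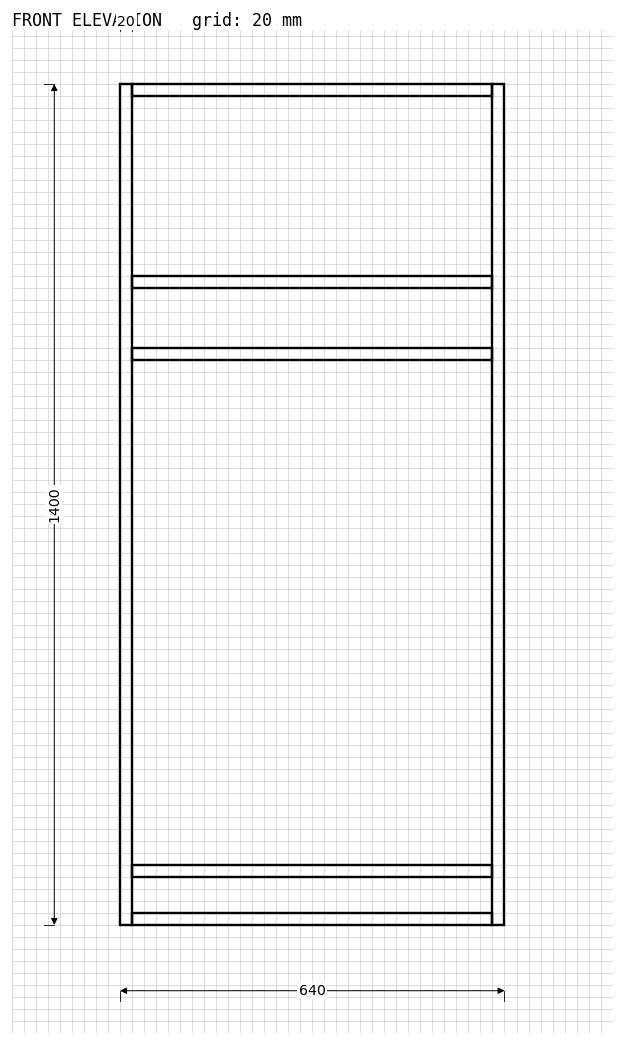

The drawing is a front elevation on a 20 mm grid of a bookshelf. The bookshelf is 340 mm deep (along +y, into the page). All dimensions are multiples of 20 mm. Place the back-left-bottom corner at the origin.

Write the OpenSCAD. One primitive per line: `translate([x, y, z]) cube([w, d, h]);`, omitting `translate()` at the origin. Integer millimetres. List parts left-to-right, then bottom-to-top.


cube([20, 340, 1400]);
translate([20, 0, 0]) cube([600, 340, 20]);
translate([20, 0, 80]) cube([600, 340, 20]);
translate([20, 0, 940]) cube([600, 340, 20]);
translate([20, 0, 1060]) cube([600, 340, 20]);
translate([20, 0, 1380]) cube([600, 340, 20]);
translate([620, 0, 0]) cube([20, 340, 1400]);


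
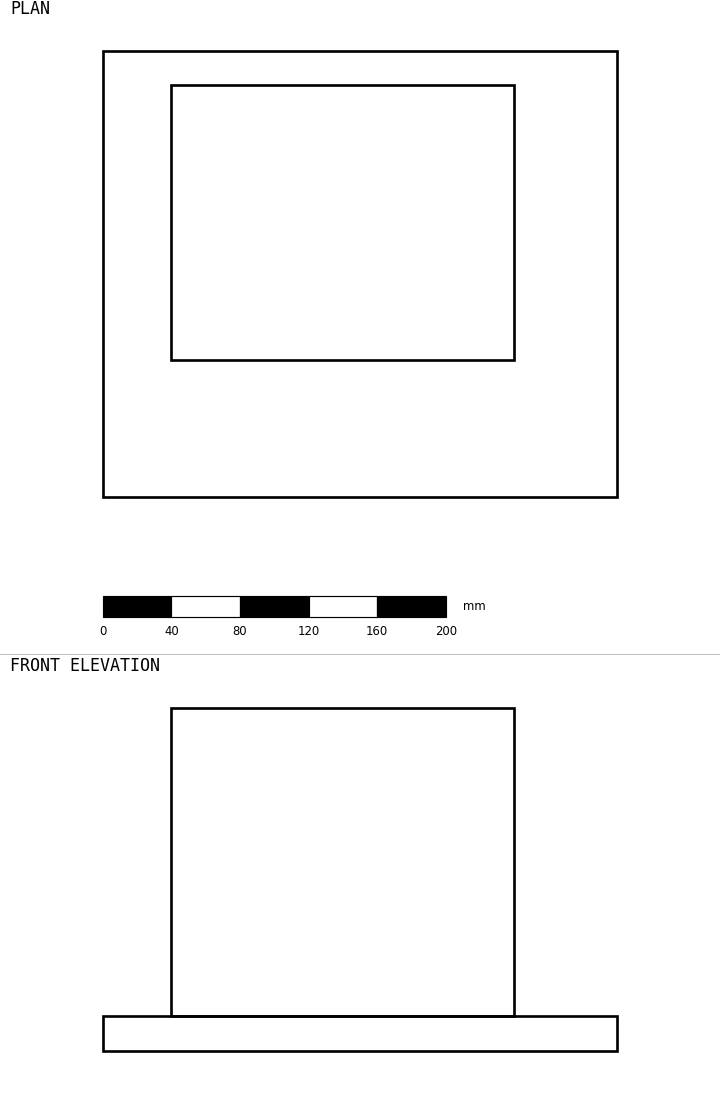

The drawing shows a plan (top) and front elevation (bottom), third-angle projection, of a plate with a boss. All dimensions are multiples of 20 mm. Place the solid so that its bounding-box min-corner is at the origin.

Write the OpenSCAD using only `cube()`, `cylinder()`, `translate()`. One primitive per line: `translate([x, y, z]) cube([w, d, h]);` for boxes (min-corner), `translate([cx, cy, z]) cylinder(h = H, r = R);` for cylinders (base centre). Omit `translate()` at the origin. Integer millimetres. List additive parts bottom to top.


cube([300, 260, 20]);
translate([40, 80, 20]) cube([200, 160, 180]);
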